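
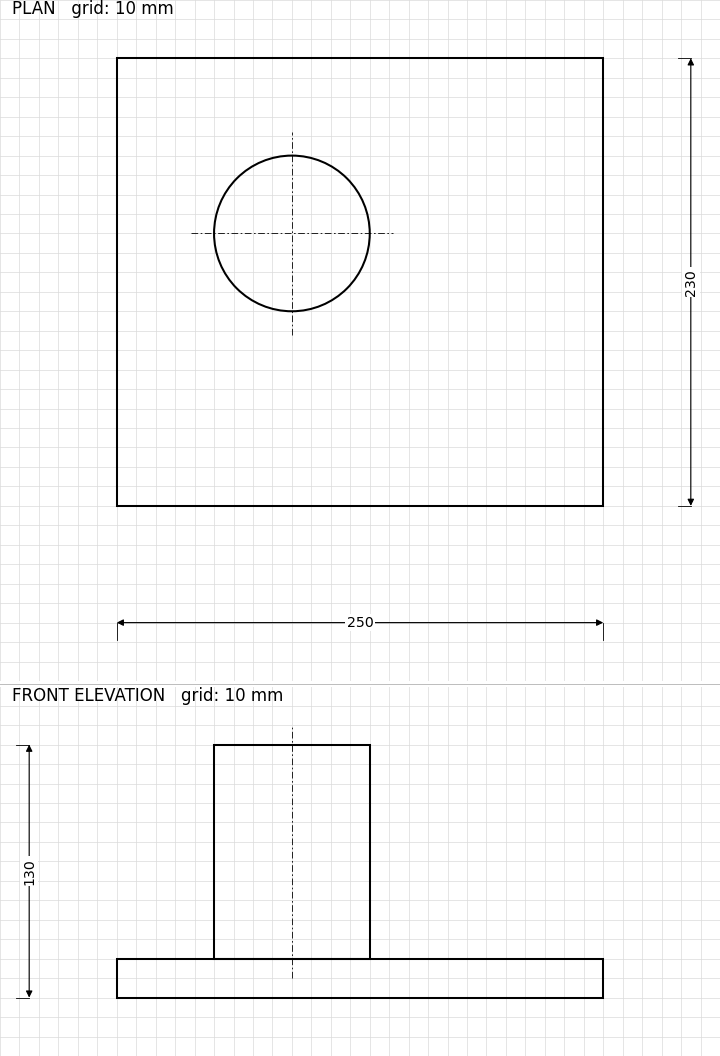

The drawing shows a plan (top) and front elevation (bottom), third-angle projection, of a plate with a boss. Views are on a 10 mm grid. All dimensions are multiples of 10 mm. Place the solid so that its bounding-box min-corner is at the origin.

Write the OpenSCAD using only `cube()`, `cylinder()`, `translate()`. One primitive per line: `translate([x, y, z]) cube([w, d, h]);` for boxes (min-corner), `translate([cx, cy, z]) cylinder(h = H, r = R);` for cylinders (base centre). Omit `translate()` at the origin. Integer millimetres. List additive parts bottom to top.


cube([250, 230, 20]);
translate([90, 140, 20]) cylinder(h = 110, r = 40);


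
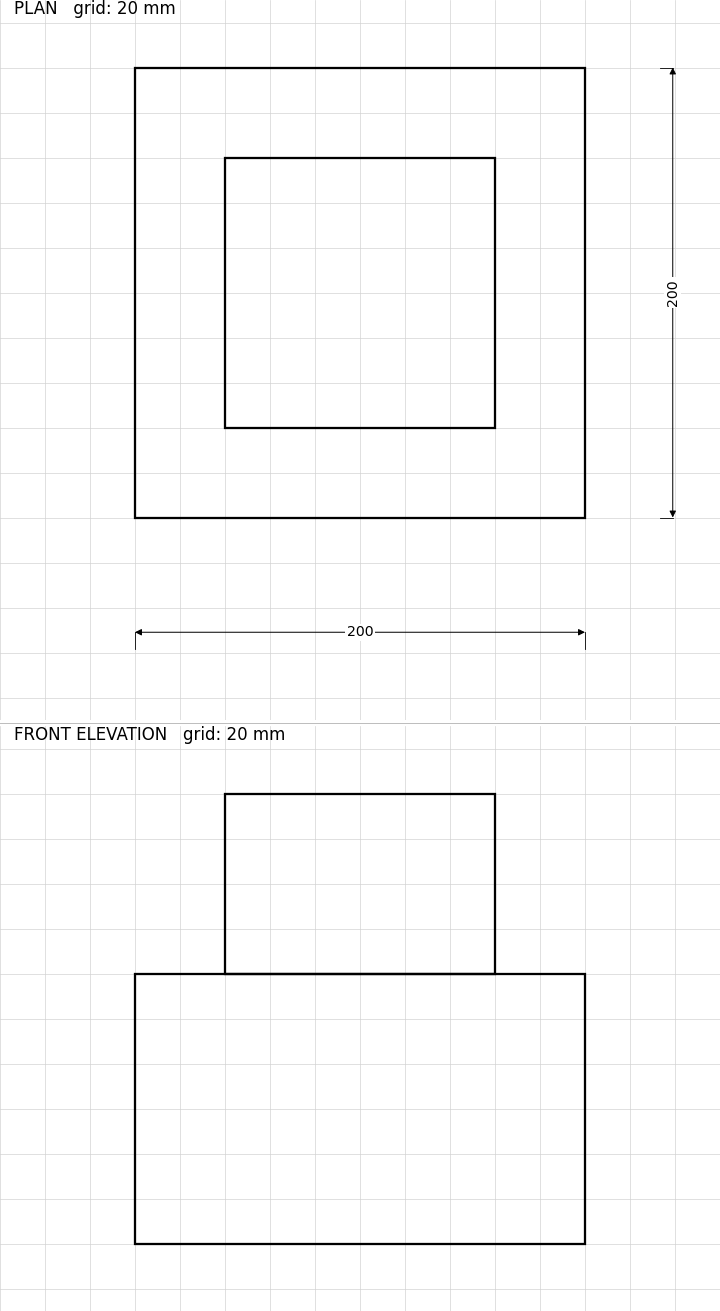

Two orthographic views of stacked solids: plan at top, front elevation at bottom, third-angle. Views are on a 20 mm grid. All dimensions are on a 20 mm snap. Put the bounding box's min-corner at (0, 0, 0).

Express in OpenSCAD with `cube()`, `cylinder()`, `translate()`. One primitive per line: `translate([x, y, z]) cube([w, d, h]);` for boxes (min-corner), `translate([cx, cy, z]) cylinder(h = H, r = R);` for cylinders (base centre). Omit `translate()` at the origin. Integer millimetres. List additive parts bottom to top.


cube([200, 200, 120]);
translate([40, 40, 120]) cube([120, 120, 80]);


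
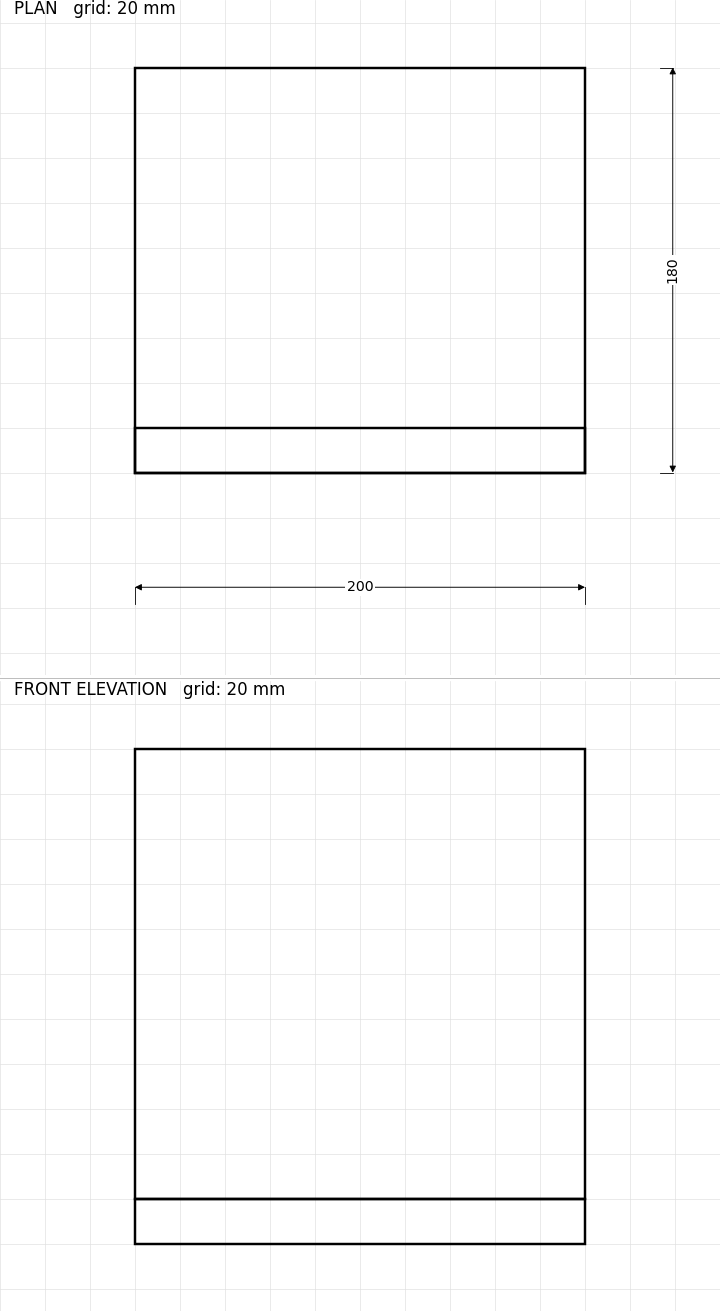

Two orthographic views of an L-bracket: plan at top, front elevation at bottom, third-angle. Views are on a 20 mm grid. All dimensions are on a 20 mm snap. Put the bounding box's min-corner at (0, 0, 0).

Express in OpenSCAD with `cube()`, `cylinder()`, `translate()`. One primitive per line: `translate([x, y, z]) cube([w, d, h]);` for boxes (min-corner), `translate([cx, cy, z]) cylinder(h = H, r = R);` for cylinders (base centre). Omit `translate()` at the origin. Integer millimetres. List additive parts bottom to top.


cube([200, 180, 20]);
translate([0, 0, 20]) cube([200, 20, 200]);


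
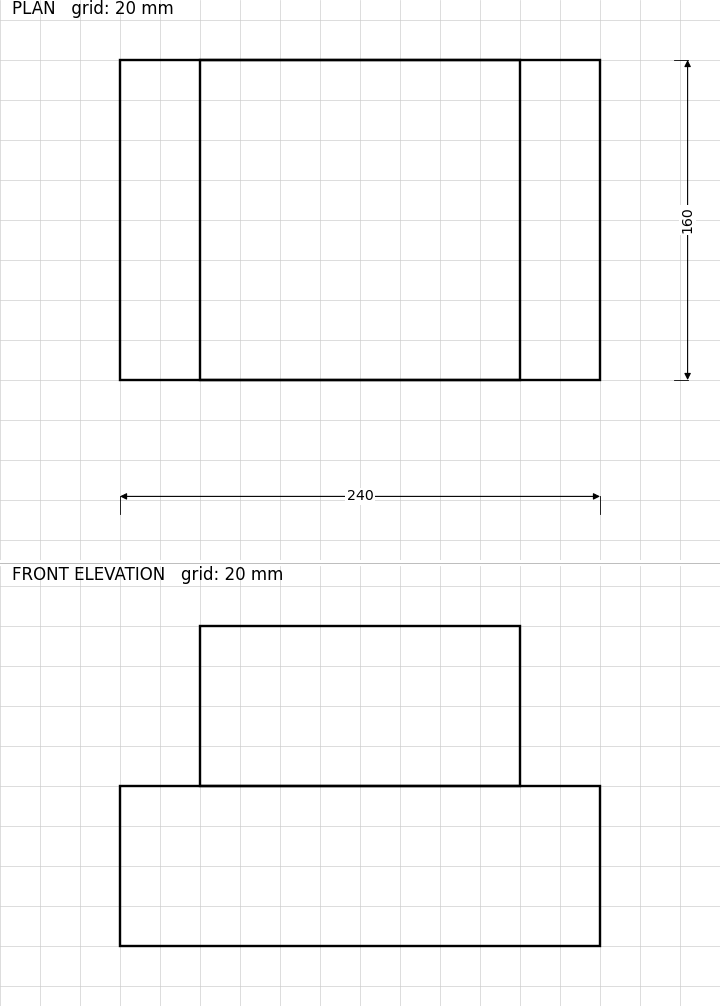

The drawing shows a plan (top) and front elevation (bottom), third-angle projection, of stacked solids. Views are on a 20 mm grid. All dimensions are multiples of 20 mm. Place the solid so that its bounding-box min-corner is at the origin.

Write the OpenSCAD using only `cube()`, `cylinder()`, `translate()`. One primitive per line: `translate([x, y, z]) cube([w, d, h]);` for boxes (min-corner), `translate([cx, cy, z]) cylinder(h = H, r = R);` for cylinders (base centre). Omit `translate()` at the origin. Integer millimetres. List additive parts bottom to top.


cube([240, 160, 80]);
translate([40, 0, 80]) cube([160, 160, 80]);


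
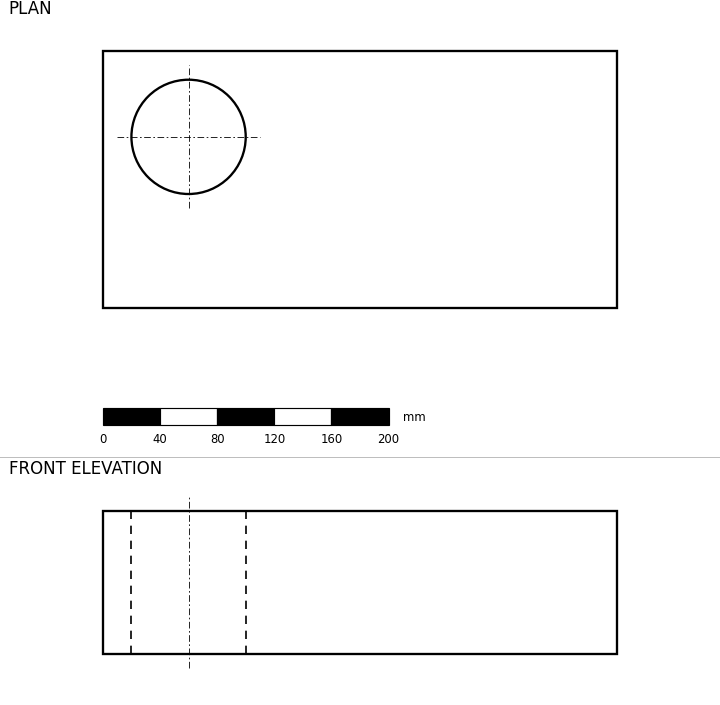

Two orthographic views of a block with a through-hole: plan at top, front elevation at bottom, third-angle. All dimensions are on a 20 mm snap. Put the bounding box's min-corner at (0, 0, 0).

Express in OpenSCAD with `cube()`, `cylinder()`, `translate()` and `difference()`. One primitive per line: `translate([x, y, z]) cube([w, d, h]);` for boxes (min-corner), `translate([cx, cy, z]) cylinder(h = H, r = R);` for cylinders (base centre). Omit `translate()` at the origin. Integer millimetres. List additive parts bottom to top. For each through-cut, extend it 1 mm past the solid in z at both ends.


difference() {
  cube([360, 180, 100]);
  translate([60, 120, -1]) cylinder(h = 102, r = 40);
}


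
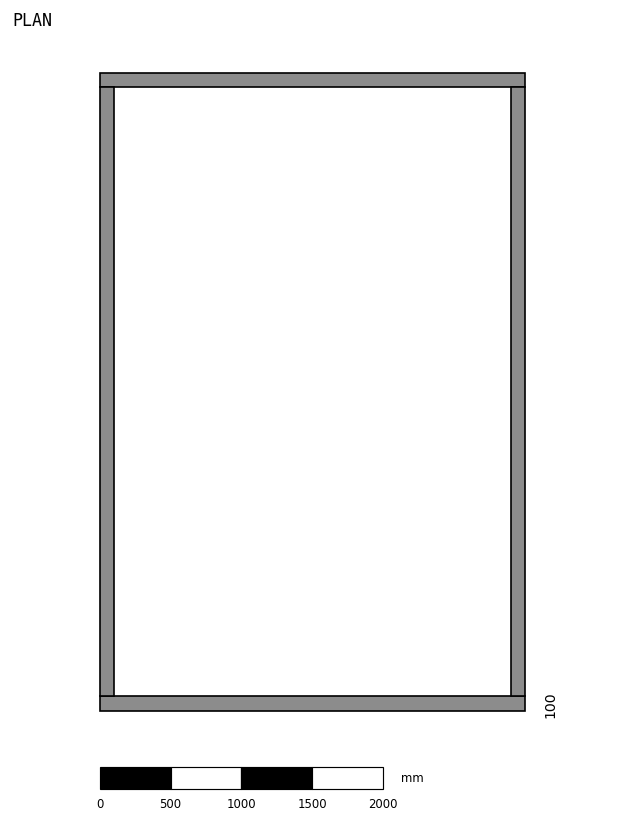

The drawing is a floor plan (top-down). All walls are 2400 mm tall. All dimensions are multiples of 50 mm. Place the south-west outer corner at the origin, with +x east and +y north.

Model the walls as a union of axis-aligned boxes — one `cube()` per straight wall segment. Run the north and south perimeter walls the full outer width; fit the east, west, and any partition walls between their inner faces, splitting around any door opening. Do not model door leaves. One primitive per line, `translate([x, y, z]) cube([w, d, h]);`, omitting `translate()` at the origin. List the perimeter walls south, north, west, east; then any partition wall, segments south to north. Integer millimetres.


cube([3000, 100, 2400]);
translate([0, 4400, 0]) cube([3000, 100, 2400]);
translate([0, 100, 0]) cube([100, 4300, 2400]);
translate([2900, 100, 0]) cube([100, 4300, 2400]);


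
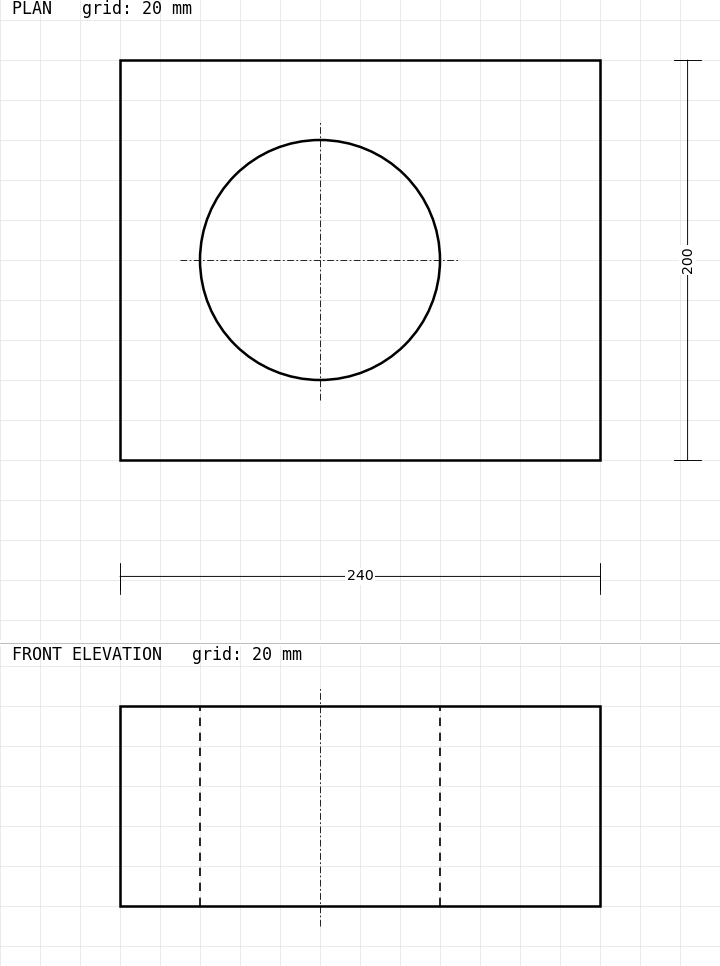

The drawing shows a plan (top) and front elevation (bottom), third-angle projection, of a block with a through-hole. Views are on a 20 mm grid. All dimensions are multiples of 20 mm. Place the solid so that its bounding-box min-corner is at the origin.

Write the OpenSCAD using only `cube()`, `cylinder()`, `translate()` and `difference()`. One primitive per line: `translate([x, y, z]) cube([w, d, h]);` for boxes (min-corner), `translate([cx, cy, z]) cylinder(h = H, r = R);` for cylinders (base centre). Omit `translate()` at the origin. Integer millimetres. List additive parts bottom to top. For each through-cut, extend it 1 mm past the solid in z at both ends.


difference() {
  cube([240, 200, 100]);
  translate([100, 100, -1]) cylinder(h = 102, r = 60);
}


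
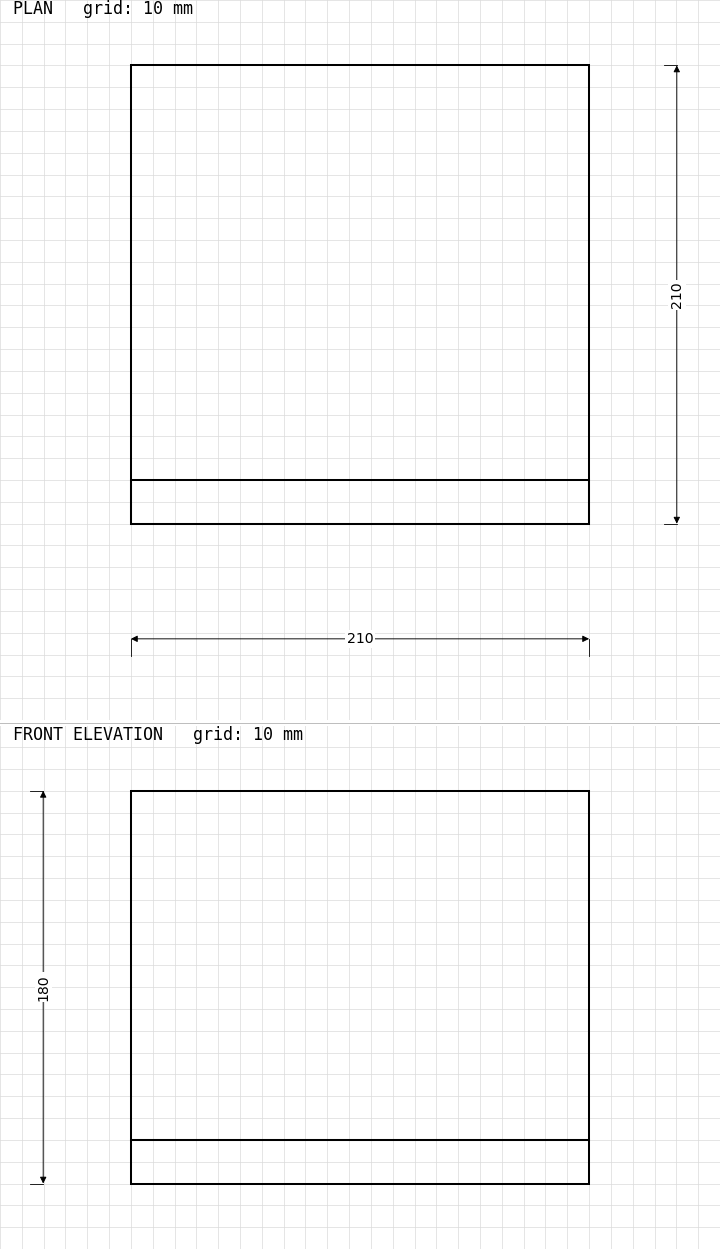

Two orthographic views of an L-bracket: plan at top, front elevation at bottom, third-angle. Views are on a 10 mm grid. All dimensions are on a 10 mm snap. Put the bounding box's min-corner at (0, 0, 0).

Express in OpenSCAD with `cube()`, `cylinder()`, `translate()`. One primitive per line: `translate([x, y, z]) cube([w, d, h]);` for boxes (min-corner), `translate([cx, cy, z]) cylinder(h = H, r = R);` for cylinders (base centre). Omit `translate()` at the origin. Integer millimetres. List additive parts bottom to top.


cube([210, 210, 20]);
translate([0, 0, 20]) cube([210, 20, 160]);


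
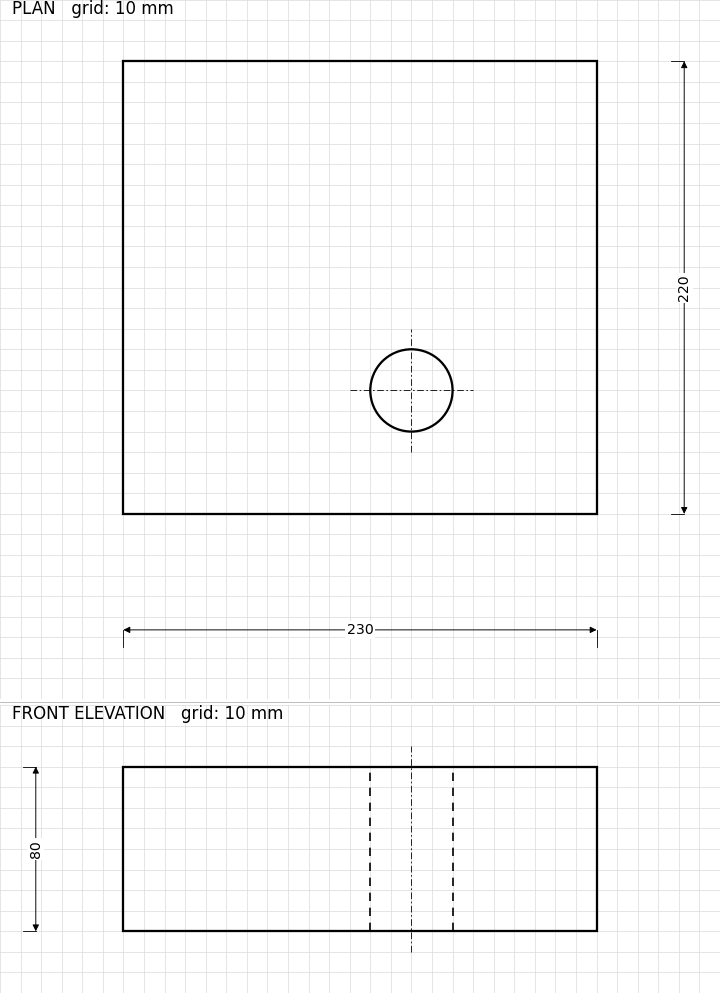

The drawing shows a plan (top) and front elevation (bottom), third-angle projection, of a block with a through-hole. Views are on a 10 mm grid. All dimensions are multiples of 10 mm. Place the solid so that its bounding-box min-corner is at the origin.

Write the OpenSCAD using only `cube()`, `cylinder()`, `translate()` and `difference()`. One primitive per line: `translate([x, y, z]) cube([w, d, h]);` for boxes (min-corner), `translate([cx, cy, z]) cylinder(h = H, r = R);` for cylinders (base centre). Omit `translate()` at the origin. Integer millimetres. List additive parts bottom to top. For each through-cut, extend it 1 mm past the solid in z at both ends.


difference() {
  cube([230, 220, 80]);
  translate([140, 60, -1]) cylinder(h = 82, r = 20);
}


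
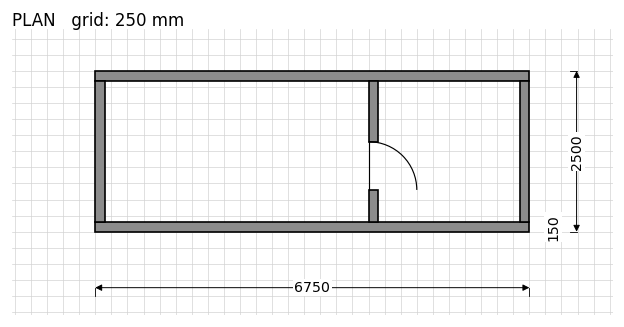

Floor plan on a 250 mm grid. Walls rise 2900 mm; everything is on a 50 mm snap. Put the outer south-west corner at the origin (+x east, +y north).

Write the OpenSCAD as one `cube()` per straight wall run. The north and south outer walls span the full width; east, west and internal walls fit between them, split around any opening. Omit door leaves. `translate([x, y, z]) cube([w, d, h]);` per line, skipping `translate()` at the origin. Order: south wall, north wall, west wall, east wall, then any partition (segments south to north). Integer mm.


cube([6750, 150, 2900]);
translate([0, 2350, 0]) cube([6750, 150, 2900]);
translate([0, 150, 0]) cube([150, 2200, 2900]);
translate([6600, 150, 0]) cube([150, 2200, 2900]);
translate([4250, 150, 0]) cube([150, 500, 2900]);
translate([4250, 1400, 0]) cube([150, 950, 2900]);


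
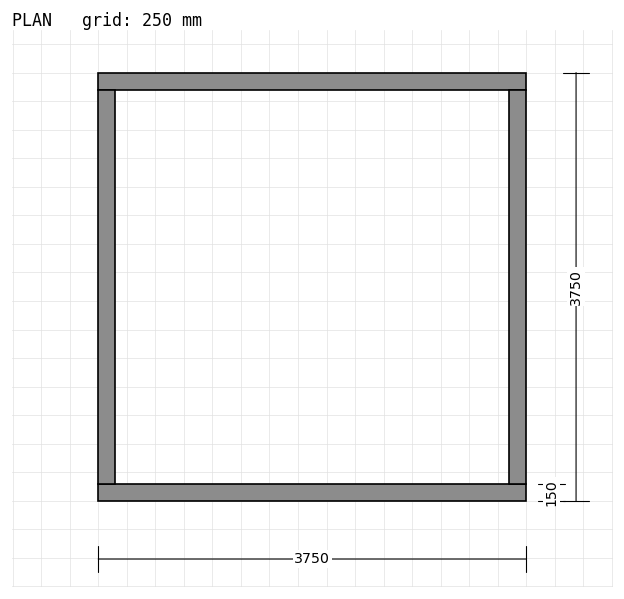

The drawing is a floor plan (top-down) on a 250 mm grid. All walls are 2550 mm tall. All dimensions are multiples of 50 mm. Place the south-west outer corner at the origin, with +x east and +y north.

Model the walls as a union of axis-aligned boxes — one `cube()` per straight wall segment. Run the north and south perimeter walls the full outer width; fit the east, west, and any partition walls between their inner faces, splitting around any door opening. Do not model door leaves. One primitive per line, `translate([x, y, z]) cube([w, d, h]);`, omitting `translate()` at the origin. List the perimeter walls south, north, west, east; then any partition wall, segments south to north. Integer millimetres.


cube([3750, 150, 2550]);
translate([0, 3600, 0]) cube([3750, 150, 2550]);
translate([0, 150, 0]) cube([150, 3450, 2550]);
translate([3600, 150, 0]) cube([150, 3450, 2550]);


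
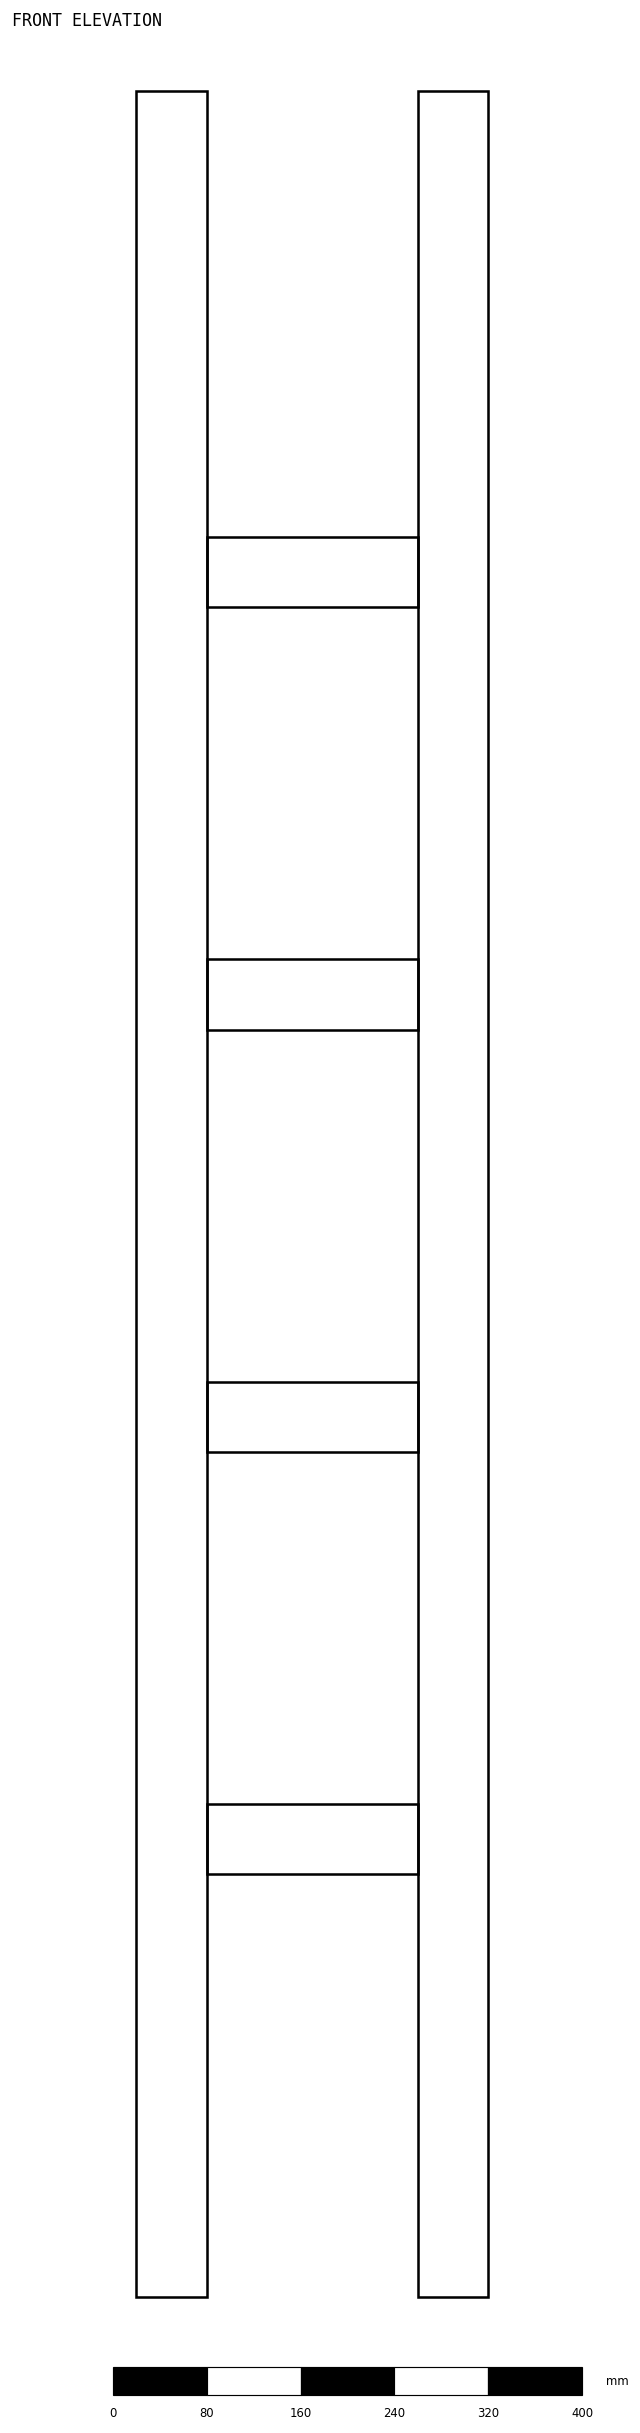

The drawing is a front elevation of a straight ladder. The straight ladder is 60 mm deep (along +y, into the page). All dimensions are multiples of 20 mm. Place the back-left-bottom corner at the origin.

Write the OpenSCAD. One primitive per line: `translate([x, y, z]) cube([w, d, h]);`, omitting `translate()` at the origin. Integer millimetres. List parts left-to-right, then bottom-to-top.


cube([60, 60, 1880]);
translate([60, 0, 360]) cube([180, 60, 60]);
translate([60, 0, 720]) cube([180, 60, 60]);
translate([60, 0, 1080]) cube([180, 60, 60]);
translate([60, 0, 1440]) cube([180, 60, 60]);
translate([240, 0, 0]) cube([60, 60, 1880]);


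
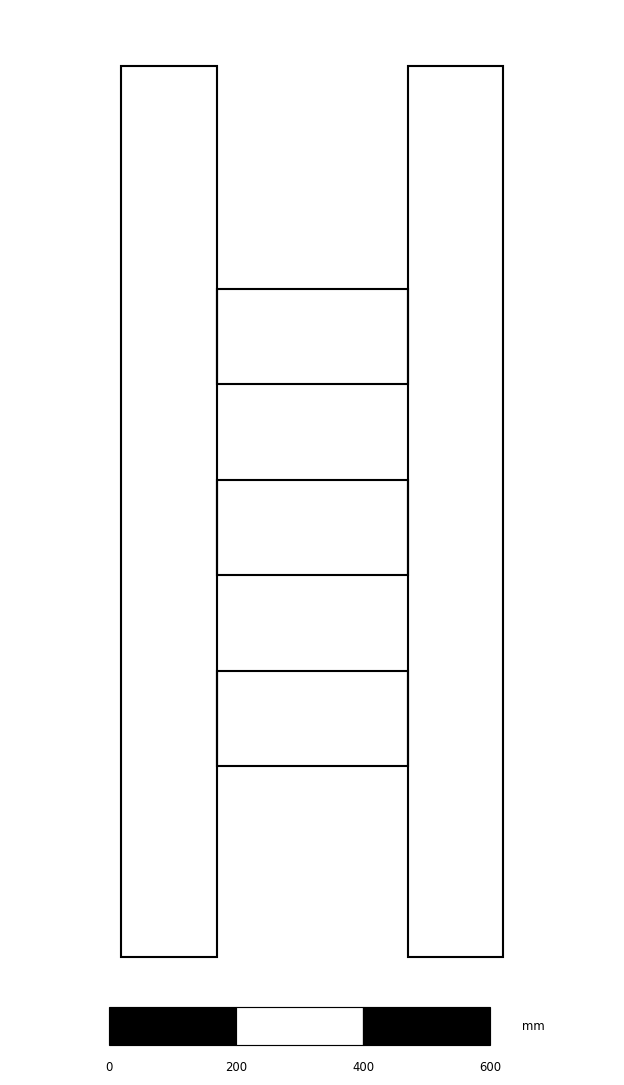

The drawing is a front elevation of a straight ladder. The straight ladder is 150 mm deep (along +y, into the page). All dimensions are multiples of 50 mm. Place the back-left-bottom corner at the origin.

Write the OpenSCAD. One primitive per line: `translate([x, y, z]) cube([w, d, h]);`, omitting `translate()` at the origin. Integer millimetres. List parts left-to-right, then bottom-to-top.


cube([150, 150, 1400]);
translate([150, 0, 300]) cube([300, 150, 150]);
translate([150, 0, 600]) cube([300, 150, 150]);
translate([150, 0, 900]) cube([300, 150, 150]);
translate([450, 0, 0]) cube([150, 150, 1400]);


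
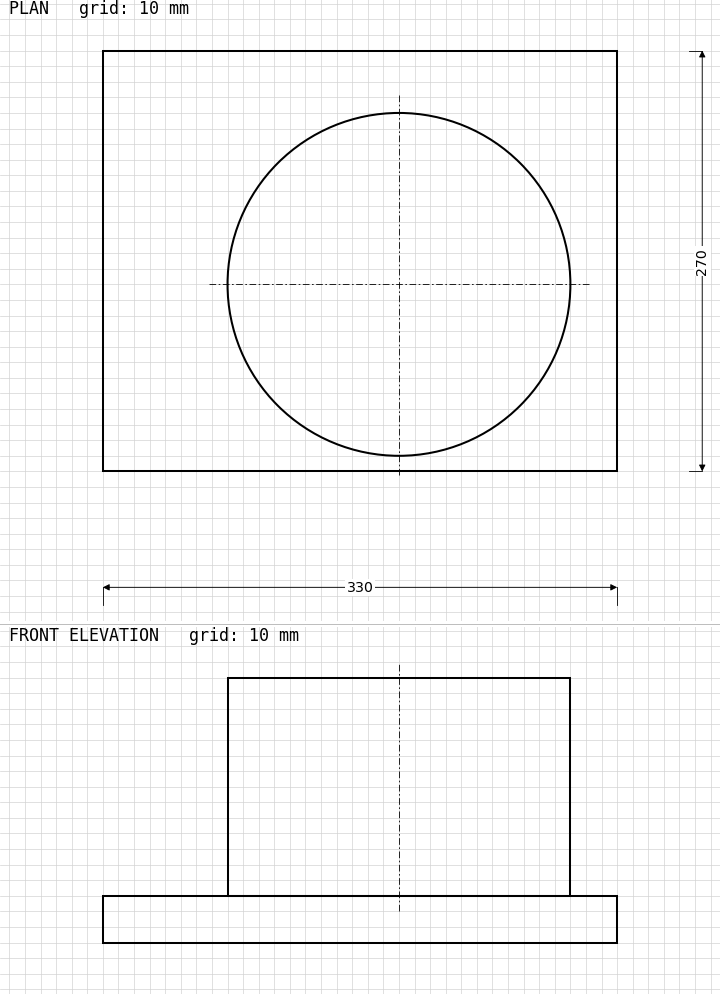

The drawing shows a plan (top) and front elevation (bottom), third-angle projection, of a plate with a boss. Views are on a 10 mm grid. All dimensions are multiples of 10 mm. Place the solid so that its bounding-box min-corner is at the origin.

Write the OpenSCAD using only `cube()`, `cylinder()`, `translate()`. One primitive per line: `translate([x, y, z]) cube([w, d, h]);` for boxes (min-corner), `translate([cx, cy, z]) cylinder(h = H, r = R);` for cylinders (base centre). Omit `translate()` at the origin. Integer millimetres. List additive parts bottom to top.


cube([330, 270, 30]);
translate([190, 120, 30]) cylinder(h = 140, r = 110);


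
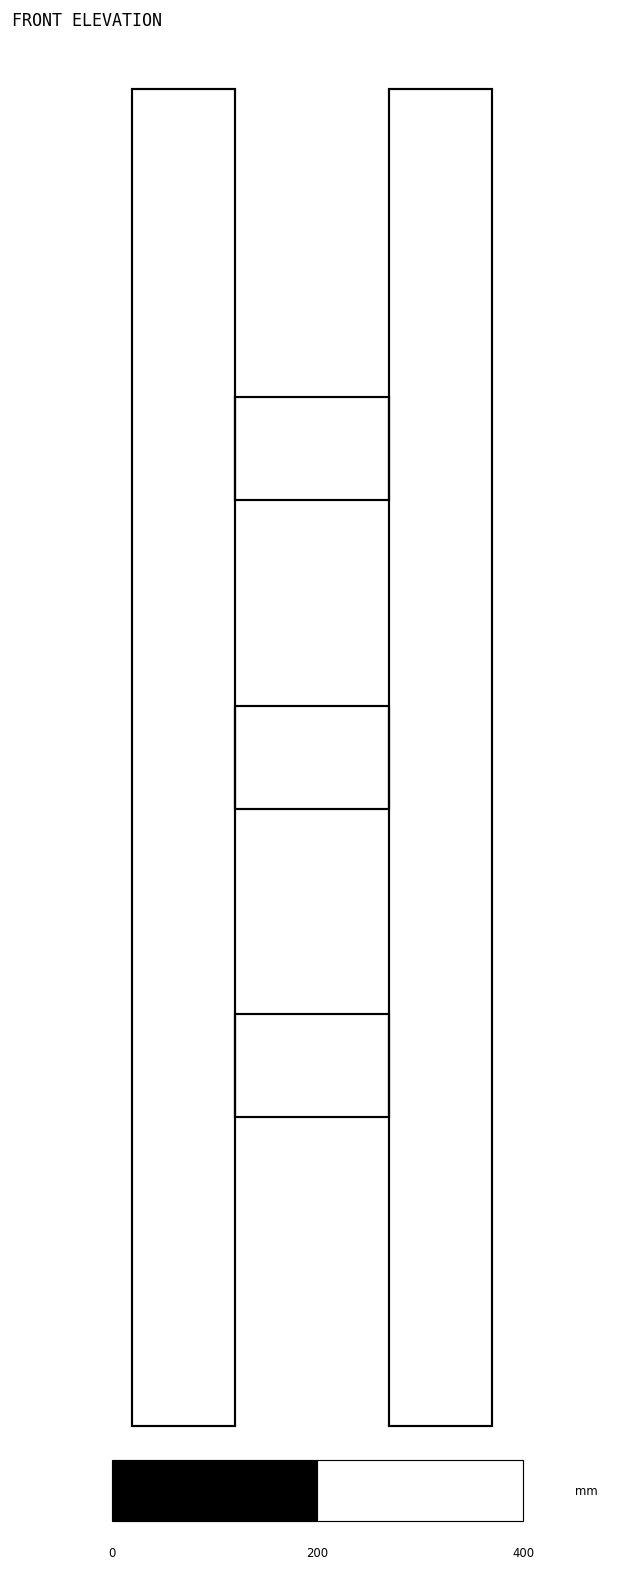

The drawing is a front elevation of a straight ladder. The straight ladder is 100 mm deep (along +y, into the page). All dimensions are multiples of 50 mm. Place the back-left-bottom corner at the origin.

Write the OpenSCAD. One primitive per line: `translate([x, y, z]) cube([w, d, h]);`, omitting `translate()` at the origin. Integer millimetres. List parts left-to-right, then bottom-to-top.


cube([100, 100, 1300]);
translate([100, 0, 300]) cube([150, 100, 100]);
translate([100, 0, 600]) cube([150, 100, 100]);
translate([100, 0, 900]) cube([150, 100, 100]);
translate([250, 0, 0]) cube([100, 100, 1300]);


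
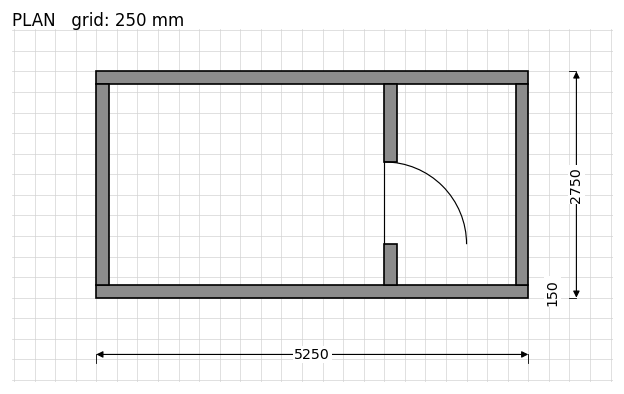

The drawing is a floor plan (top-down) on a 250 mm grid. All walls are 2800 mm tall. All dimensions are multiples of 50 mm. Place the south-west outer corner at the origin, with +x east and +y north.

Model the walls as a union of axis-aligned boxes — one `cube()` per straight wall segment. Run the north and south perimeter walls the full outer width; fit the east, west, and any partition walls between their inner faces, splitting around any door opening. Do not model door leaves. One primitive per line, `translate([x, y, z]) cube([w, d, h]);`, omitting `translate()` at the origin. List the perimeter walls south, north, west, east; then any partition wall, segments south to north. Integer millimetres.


cube([5250, 150, 2800]);
translate([0, 2600, 0]) cube([5250, 150, 2800]);
translate([0, 150, 0]) cube([150, 2450, 2800]);
translate([5100, 150, 0]) cube([150, 2450, 2800]);
translate([3500, 150, 0]) cube([150, 500, 2800]);
translate([3500, 1650, 0]) cube([150, 950, 2800]);


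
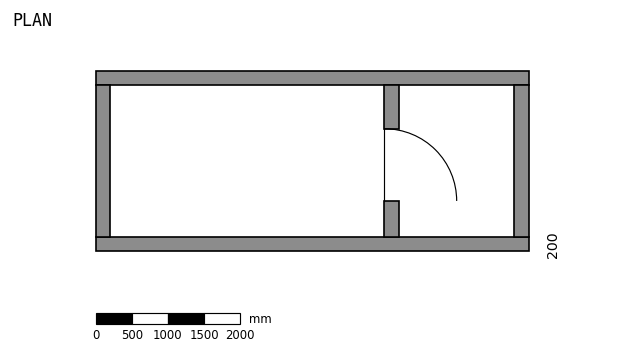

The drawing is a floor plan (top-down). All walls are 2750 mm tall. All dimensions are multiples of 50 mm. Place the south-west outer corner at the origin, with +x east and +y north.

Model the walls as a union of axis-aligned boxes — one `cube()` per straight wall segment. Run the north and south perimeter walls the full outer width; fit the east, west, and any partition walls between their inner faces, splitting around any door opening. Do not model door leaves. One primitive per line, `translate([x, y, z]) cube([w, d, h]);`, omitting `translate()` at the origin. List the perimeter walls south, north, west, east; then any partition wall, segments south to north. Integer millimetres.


cube([6000, 200, 2750]);
translate([0, 2300, 0]) cube([6000, 200, 2750]);
translate([0, 200, 0]) cube([200, 2100, 2750]);
translate([5800, 200, 0]) cube([200, 2100, 2750]);
translate([4000, 200, 0]) cube([200, 500, 2750]);
translate([4000, 1700, 0]) cube([200, 600, 2750]);


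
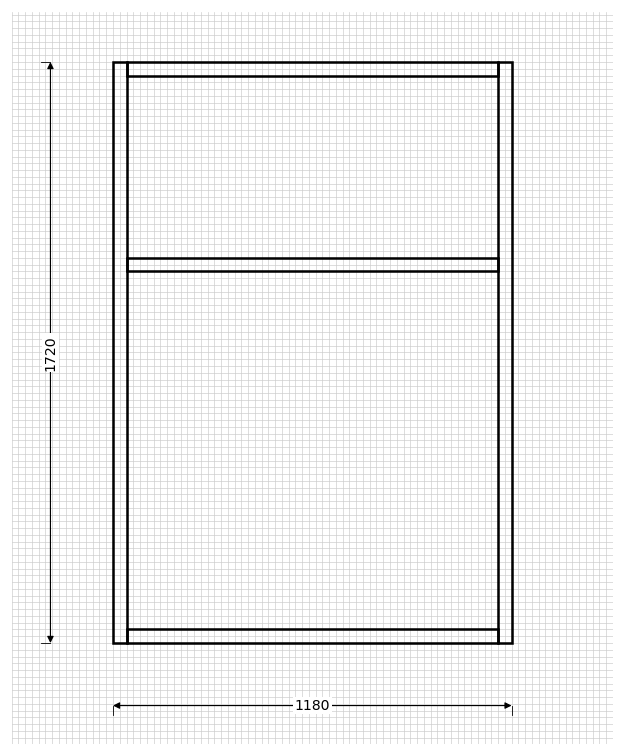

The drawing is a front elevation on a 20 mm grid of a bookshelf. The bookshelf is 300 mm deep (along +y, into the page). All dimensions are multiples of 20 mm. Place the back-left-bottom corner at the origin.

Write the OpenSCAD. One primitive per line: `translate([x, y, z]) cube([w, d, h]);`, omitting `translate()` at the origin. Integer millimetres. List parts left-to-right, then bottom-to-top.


cube([40, 300, 1720]);
translate([40, 0, 0]) cube([1100, 300, 40]);
translate([40, 0, 1100]) cube([1100, 300, 40]);
translate([40, 0, 1680]) cube([1100, 300, 40]);
translate([1140, 0, 0]) cube([40, 300, 1720]);


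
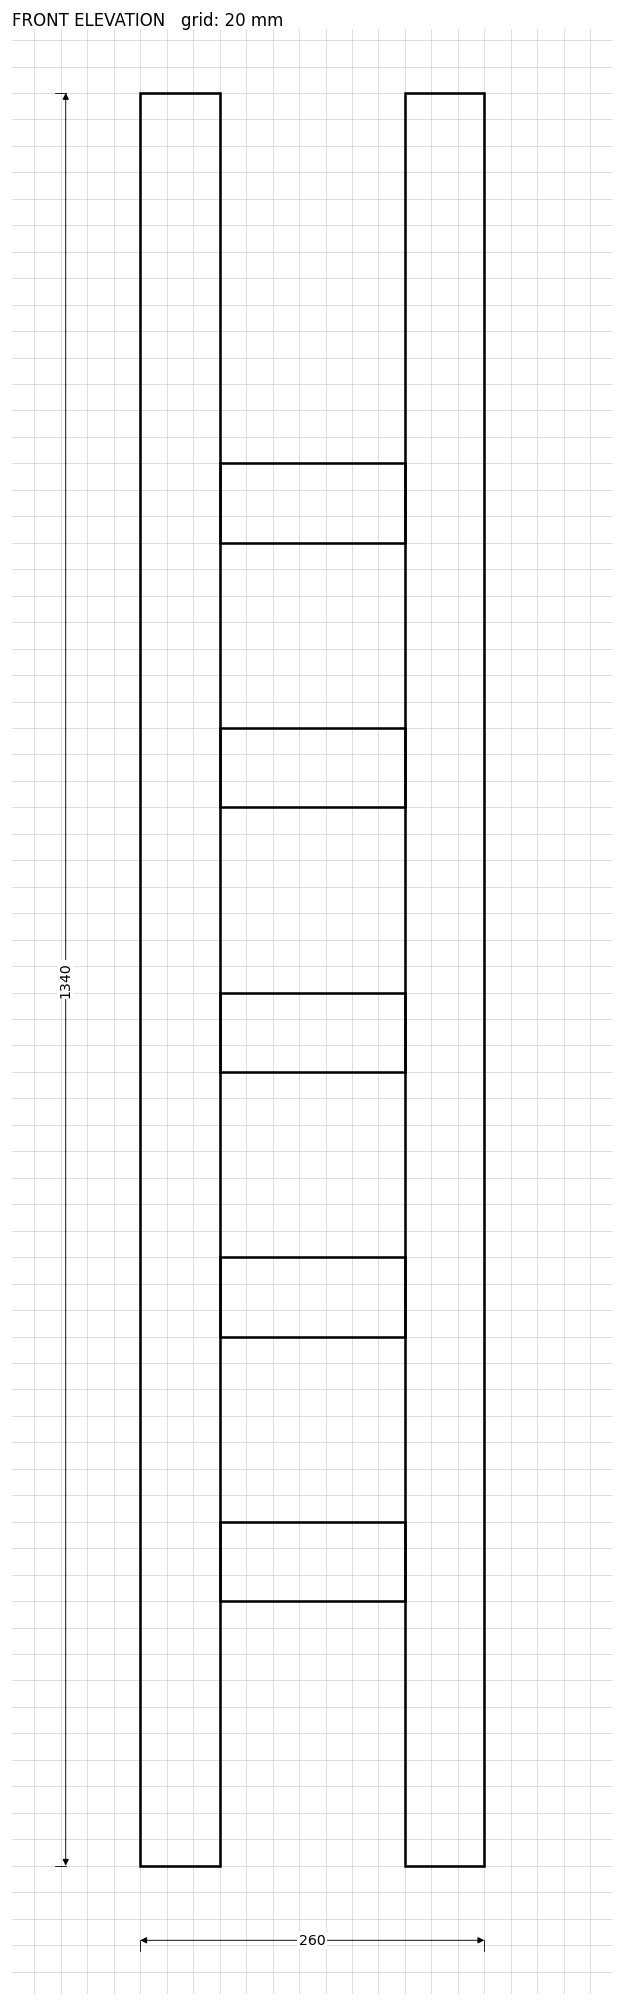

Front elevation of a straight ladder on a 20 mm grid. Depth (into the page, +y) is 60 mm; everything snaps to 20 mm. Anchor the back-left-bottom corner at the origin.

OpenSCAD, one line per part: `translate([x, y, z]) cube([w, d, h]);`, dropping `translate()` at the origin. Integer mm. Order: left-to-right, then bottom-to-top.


cube([60, 60, 1340]);
translate([60, 0, 200]) cube([140, 60, 60]);
translate([60, 0, 400]) cube([140, 60, 60]);
translate([60, 0, 600]) cube([140, 60, 60]);
translate([60, 0, 800]) cube([140, 60, 60]);
translate([60, 0, 1000]) cube([140, 60, 60]);
translate([200, 0, 0]) cube([60, 60, 1340]);


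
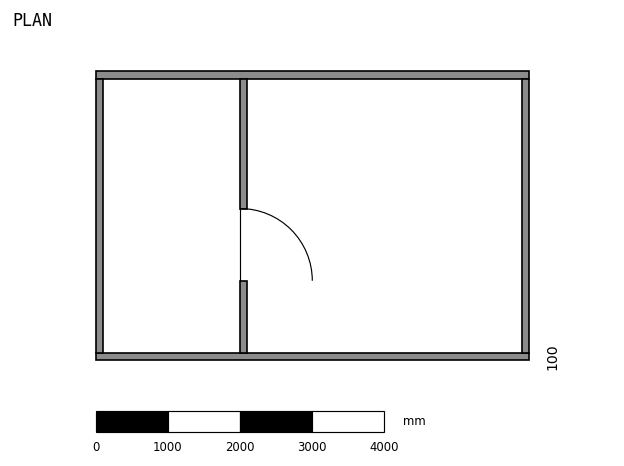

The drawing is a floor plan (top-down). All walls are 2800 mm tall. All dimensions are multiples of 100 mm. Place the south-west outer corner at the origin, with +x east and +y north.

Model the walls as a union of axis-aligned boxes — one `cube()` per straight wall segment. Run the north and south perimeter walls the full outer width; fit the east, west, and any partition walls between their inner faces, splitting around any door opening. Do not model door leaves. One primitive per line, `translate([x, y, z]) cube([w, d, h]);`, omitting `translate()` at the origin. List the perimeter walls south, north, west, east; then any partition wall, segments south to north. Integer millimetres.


cube([6000, 100, 2800]);
translate([0, 3900, 0]) cube([6000, 100, 2800]);
translate([0, 100, 0]) cube([100, 3800, 2800]);
translate([5900, 100, 0]) cube([100, 3800, 2800]);
translate([2000, 100, 0]) cube([100, 1000, 2800]);
translate([2000, 2100, 0]) cube([100, 1800, 2800]);


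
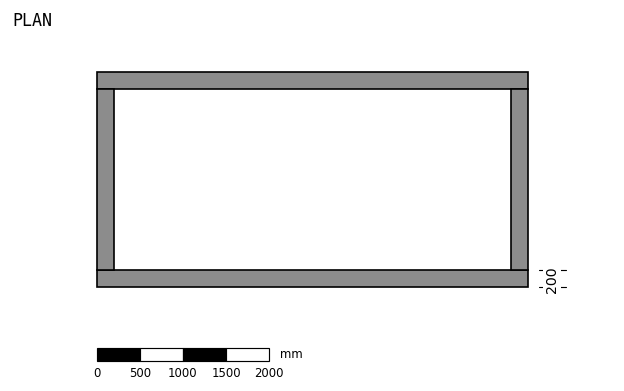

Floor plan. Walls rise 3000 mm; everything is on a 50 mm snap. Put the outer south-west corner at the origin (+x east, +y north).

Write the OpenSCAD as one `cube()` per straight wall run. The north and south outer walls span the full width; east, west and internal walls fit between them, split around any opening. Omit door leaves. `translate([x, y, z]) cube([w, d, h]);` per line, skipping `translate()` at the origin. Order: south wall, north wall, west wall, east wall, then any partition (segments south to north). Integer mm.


cube([5000, 200, 3000]);
translate([0, 2300, 0]) cube([5000, 200, 3000]);
translate([0, 200, 0]) cube([200, 2100, 3000]);
translate([4800, 200, 0]) cube([200, 2100, 3000]);


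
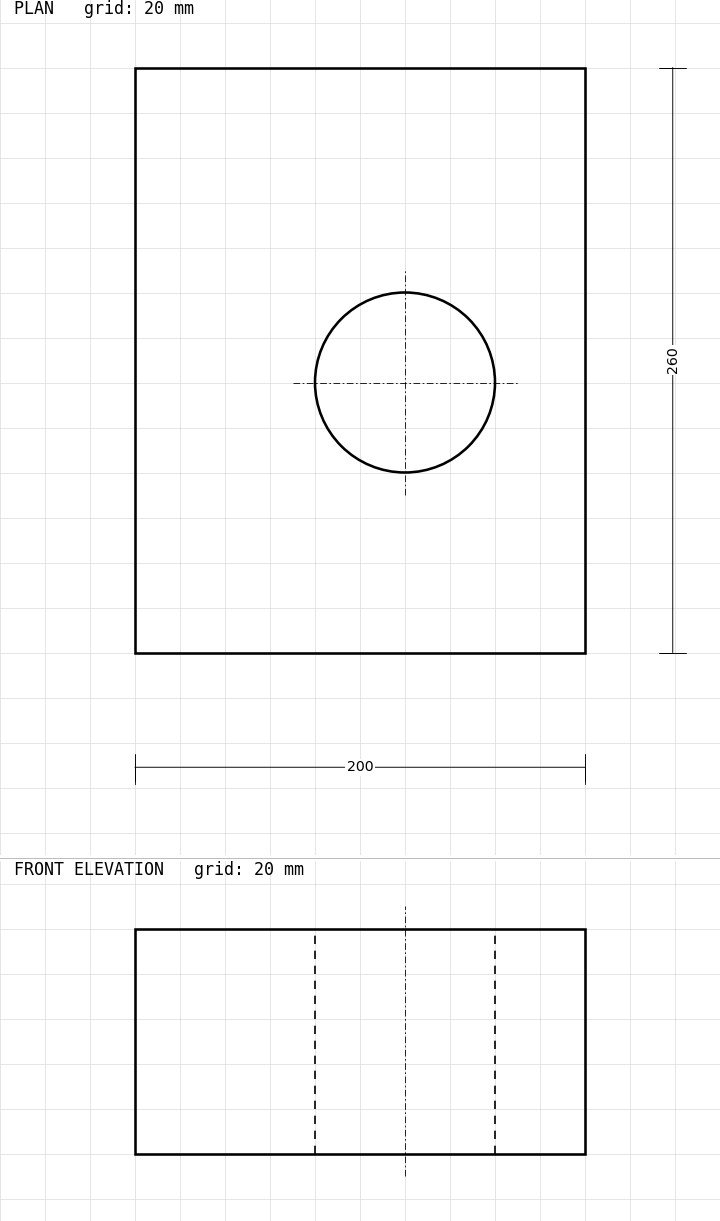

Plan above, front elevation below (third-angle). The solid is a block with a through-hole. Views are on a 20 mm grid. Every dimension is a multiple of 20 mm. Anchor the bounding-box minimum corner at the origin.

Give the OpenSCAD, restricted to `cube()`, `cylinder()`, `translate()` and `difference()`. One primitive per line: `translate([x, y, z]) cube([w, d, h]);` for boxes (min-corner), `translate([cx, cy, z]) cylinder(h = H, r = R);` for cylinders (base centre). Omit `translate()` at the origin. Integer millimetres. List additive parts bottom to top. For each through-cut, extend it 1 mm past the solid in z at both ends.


difference() {
  cube([200, 260, 100]);
  translate([120, 120, -1]) cylinder(h = 102, r = 40);
}


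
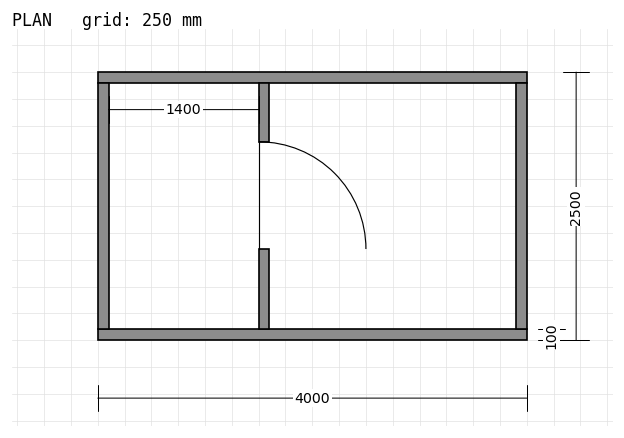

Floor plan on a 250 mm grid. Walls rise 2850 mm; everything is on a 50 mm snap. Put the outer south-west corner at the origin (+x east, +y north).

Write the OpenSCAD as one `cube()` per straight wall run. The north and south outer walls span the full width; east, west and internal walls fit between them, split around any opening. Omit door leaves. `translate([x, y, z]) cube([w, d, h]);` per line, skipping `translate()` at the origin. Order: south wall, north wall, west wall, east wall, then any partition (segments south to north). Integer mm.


cube([4000, 100, 2850]);
translate([0, 2400, 0]) cube([4000, 100, 2850]);
translate([0, 100, 0]) cube([100, 2300, 2850]);
translate([3900, 100, 0]) cube([100, 2300, 2850]);
translate([1500, 100, 0]) cube([100, 750, 2850]);
translate([1500, 1850, 0]) cube([100, 550, 2850]);


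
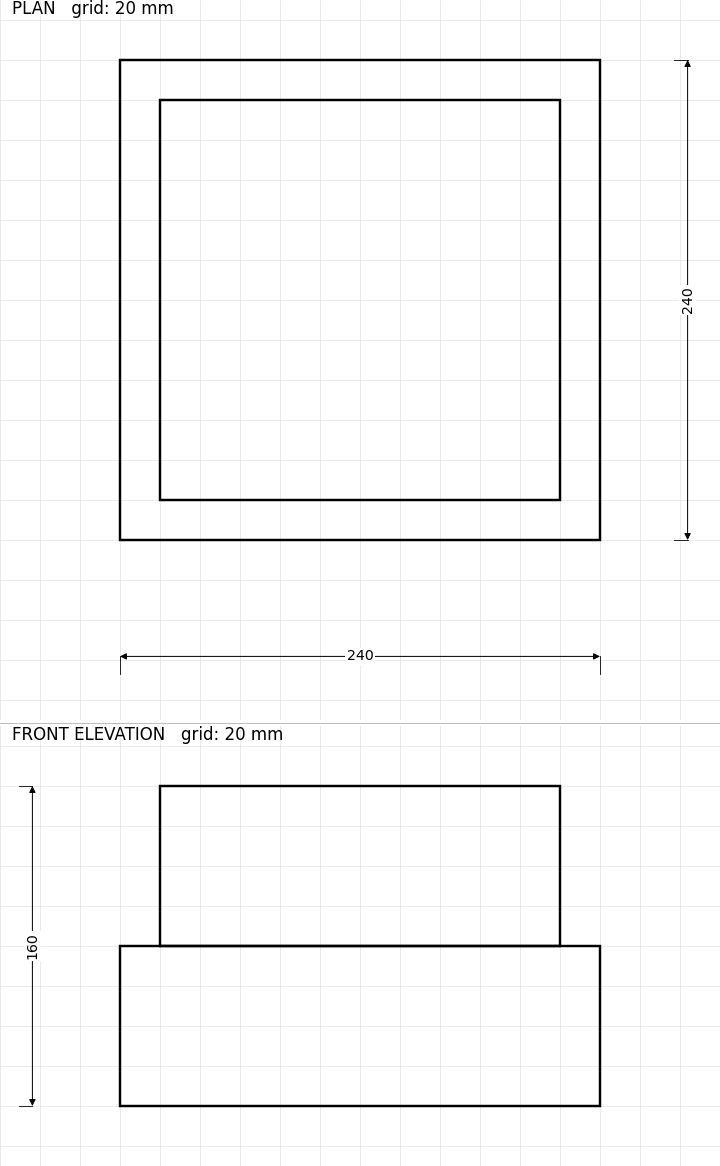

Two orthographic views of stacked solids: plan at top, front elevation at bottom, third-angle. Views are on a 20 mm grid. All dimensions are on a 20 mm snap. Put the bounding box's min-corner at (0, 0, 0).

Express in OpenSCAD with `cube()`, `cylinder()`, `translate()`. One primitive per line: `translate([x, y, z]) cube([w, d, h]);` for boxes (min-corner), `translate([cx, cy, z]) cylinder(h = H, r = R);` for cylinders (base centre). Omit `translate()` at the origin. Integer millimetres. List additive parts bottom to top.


cube([240, 240, 80]);
translate([20, 20, 80]) cube([200, 200, 80]);


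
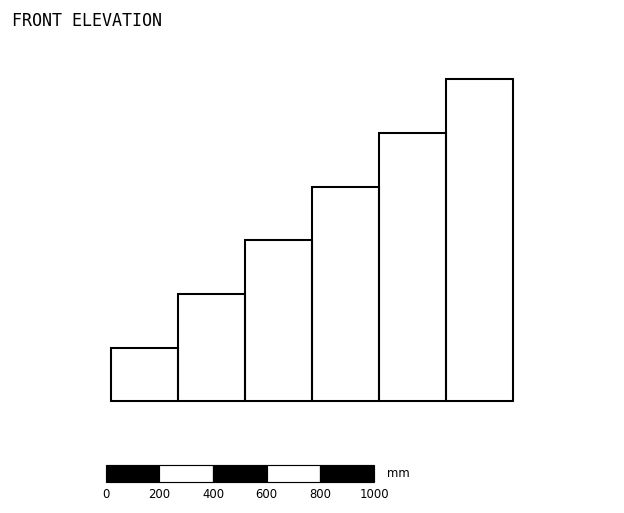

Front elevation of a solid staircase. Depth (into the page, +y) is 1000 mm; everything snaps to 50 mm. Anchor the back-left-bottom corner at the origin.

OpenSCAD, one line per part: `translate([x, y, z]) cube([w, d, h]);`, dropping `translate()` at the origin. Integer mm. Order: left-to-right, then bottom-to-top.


cube([250, 1000, 200]);
translate([250, 0, 0]) cube([250, 1000, 400]);
translate([500, 0, 0]) cube([250, 1000, 600]);
translate([750, 0, 0]) cube([250, 1000, 800]);
translate([1000, 0, 0]) cube([250, 1000, 1000]);
translate([1250, 0, 0]) cube([250, 1000, 1200]);


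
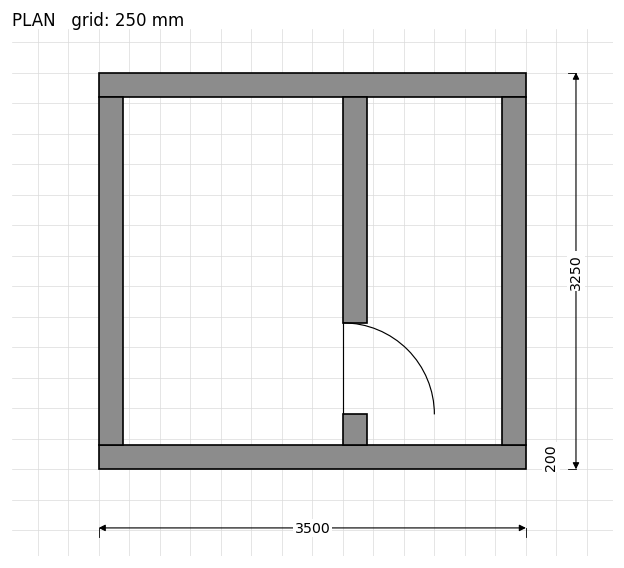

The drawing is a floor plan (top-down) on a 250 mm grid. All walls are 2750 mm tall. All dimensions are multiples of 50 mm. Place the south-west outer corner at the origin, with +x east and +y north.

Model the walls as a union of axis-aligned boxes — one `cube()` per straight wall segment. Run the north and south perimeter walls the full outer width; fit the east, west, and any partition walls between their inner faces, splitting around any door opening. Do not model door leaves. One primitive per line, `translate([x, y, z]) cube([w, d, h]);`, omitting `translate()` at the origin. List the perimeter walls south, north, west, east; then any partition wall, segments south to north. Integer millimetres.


cube([3500, 200, 2750]);
translate([0, 3050, 0]) cube([3500, 200, 2750]);
translate([0, 200, 0]) cube([200, 2850, 2750]);
translate([3300, 200, 0]) cube([200, 2850, 2750]);
translate([2000, 200, 0]) cube([200, 250, 2750]);
translate([2000, 1200, 0]) cube([200, 1850, 2750]);


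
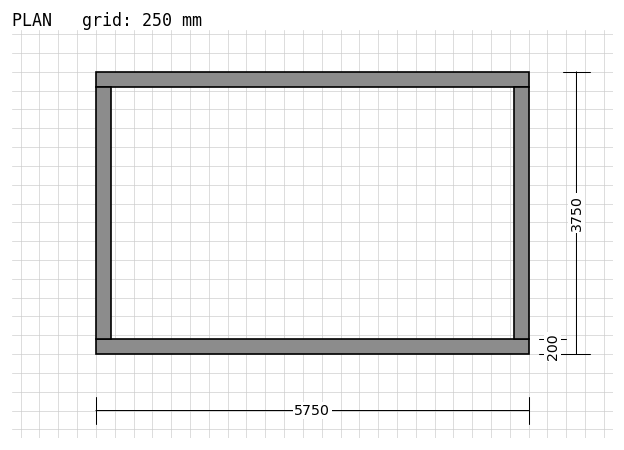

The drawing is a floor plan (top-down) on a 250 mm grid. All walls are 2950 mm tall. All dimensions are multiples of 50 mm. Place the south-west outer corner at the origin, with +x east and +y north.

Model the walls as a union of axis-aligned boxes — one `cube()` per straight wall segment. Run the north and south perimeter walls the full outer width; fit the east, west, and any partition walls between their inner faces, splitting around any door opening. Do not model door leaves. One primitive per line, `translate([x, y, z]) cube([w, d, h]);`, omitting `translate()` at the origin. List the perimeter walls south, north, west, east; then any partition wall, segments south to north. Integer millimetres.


cube([5750, 200, 2950]);
translate([0, 3550, 0]) cube([5750, 200, 2950]);
translate([0, 200, 0]) cube([200, 3350, 2950]);
translate([5550, 200, 0]) cube([200, 3350, 2950]);


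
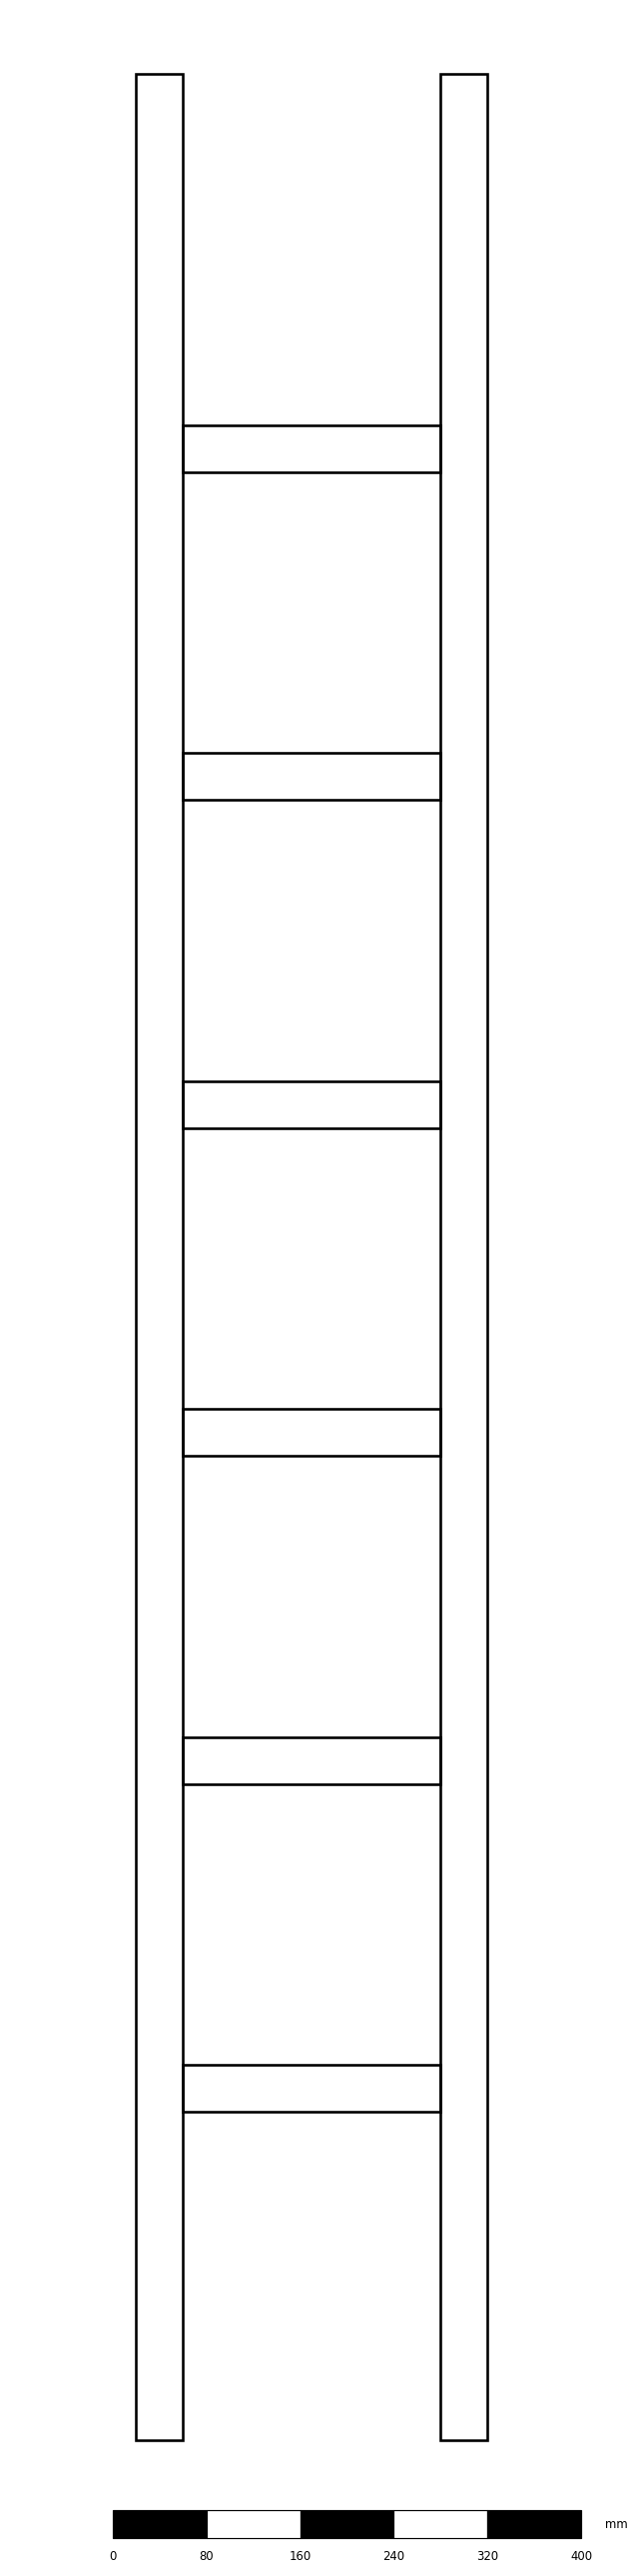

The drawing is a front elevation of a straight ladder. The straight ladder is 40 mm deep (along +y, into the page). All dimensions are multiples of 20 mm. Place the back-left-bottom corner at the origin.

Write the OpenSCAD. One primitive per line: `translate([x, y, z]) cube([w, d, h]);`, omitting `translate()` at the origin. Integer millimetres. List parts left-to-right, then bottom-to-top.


cube([40, 40, 2020]);
translate([40, 0, 280]) cube([220, 40, 40]);
translate([40, 0, 560]) cube([220, 40, 40]);
translate([40, 0, 840]) cube([220, 40, 40]);
translate([40, 0, 1120]) cube([220, 40, 40]);
translate([40, 0, 1400]) cube([220, 40, 40]);
translate([40, 0, 1680]) cube([220, 40, 40]);
translate([260, 0, 0]) cube([40, 40, 2020]);


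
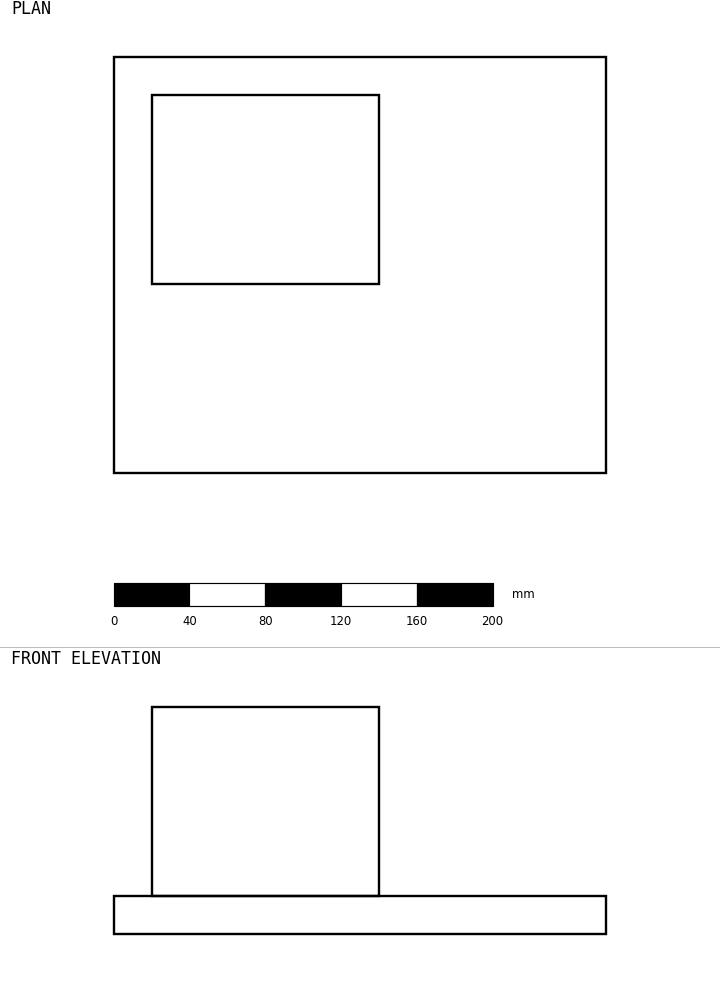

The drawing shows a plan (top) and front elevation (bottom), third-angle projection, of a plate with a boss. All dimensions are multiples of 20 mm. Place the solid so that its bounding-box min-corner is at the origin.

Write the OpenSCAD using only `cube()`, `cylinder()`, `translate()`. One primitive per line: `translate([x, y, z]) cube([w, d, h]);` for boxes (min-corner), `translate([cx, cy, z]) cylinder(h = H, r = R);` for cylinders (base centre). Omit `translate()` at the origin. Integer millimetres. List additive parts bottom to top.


cube([260, 220, 20]);
translate([20, 100, 20]) cube([120, 100, 100]);


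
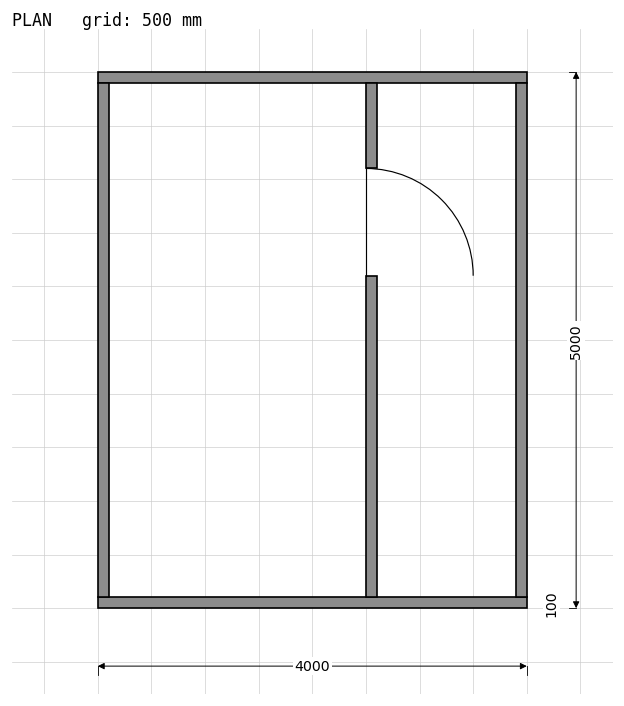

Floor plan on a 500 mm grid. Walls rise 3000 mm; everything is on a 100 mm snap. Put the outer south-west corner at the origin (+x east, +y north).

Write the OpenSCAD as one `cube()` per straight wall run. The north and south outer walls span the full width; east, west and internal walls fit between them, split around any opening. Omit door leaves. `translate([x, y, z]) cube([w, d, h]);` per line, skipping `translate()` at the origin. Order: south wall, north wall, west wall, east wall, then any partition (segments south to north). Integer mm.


cube([4000, 100, 3000]);
translate([0, 4900, 0]) cube([4000, 100, 3000]);
translate([0, 100, 0]) cube([100, 4800, 3000]);
translate([3900, 100, 0]) cube([100, 4800, 3000]);
translate([2500, 100, 0]) cube([100, 3000, 3000]);
translate([2500, 4100, 0]) cube([100, 800, 3000]);


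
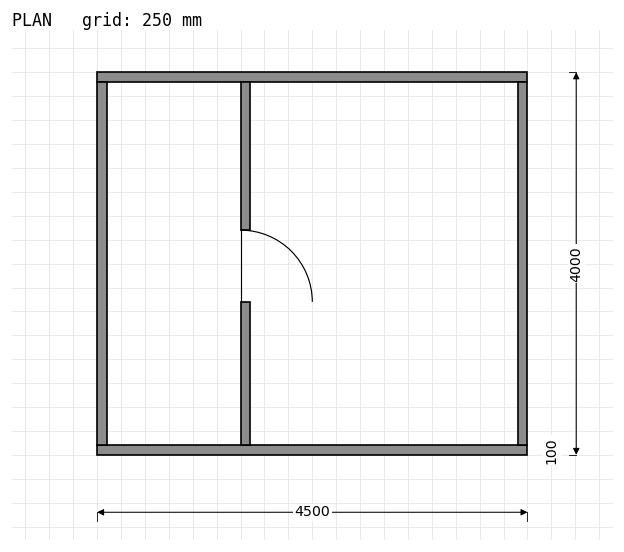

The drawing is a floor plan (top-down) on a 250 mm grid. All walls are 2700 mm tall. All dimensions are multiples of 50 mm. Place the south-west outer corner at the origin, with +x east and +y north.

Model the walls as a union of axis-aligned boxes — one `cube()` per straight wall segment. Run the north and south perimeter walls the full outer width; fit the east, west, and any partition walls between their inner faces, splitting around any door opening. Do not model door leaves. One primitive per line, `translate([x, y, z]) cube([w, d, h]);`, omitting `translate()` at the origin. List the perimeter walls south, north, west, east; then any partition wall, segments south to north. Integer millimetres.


cube([4500, 100, 2700]);
translate([0, 3900, 0]) cube([4500, 100, 2700]);
translate([0, 100, 0]) cube([100, 3800, 2700]);
translate([4400, 100, 0]) cube([100, 3800, 2700]);
translate([1500, 100, 0]) cube([100, 1500, 2700]);
translate([1500, 2350, 0]) cube([100, 1550, 2700]);


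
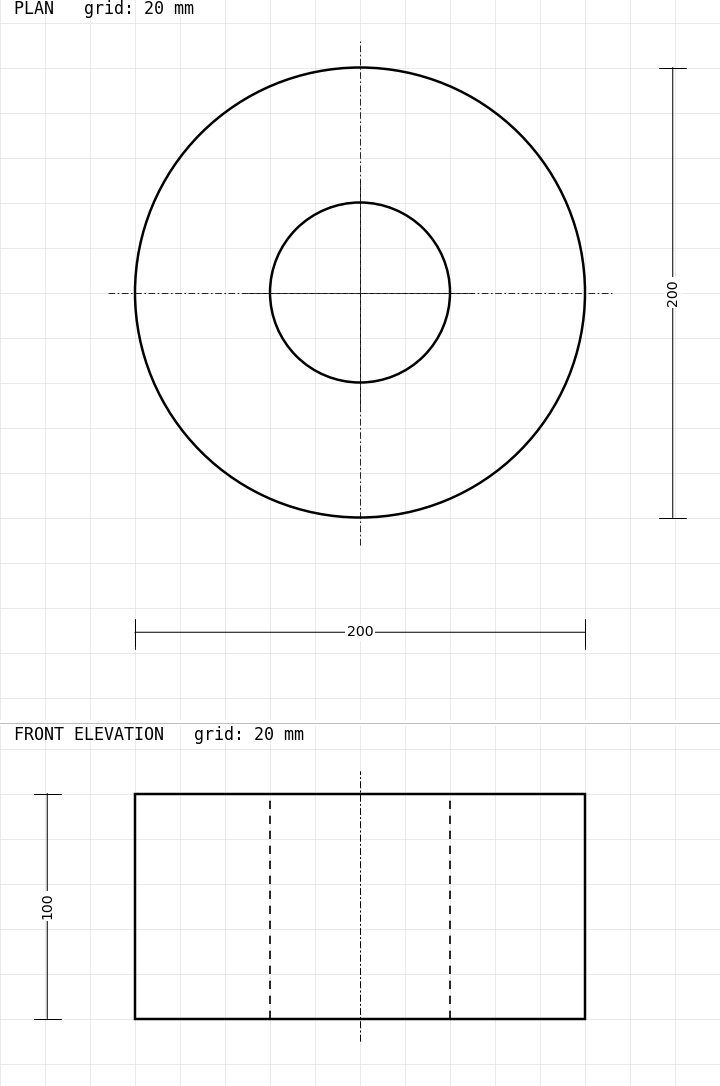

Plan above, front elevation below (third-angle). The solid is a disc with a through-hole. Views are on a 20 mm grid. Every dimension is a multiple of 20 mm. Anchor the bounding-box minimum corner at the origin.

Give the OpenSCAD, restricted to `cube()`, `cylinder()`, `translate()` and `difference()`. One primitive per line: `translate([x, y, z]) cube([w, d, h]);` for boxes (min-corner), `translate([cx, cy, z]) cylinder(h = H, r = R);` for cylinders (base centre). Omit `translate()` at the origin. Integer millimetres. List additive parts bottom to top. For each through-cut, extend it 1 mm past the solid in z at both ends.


difference() {
  translate([100, 100, 0]) cylinder(h = 100, r = 100);
  translate([100, 100, -1]) cylinder(h = 102, r = 40);
}


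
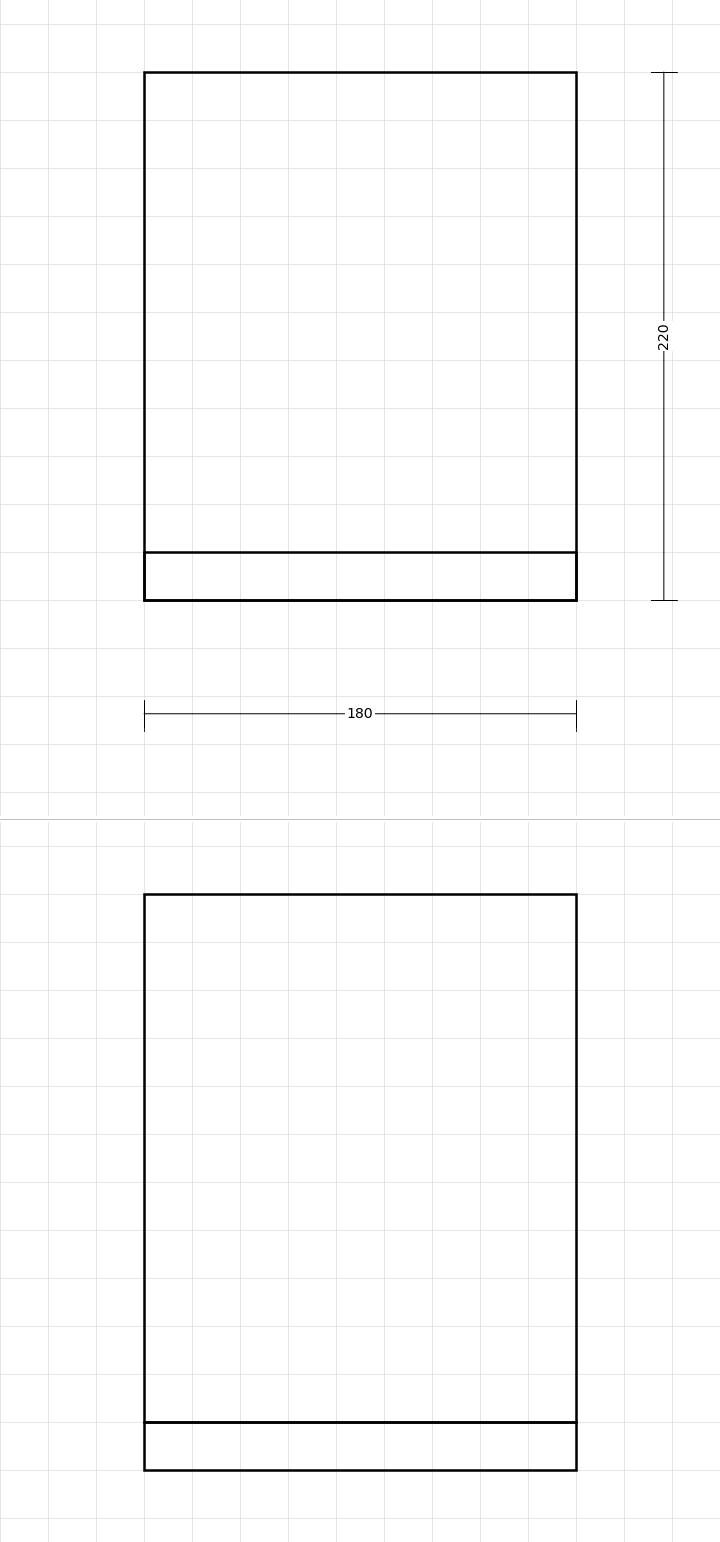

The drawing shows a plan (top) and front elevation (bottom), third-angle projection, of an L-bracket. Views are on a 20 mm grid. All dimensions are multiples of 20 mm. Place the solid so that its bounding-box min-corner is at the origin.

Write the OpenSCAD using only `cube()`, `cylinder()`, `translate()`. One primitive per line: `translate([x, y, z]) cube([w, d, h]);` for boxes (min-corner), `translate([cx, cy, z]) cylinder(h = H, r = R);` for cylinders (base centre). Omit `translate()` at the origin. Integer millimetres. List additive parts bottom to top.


cube([180, 220, 20]);
translate([0, 0, 20]) cube([180, 20, 220]);


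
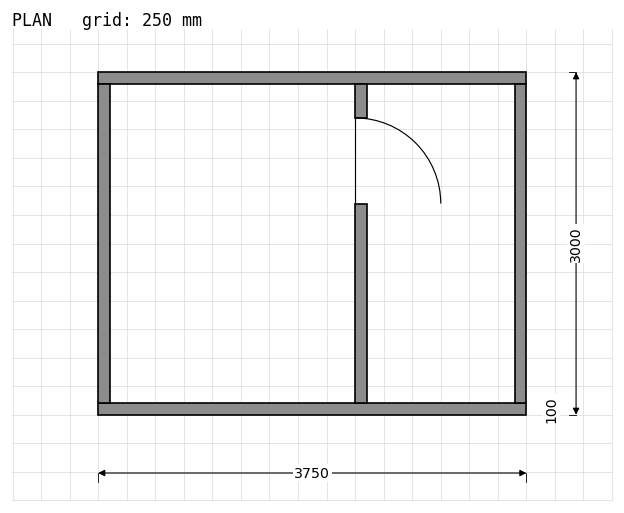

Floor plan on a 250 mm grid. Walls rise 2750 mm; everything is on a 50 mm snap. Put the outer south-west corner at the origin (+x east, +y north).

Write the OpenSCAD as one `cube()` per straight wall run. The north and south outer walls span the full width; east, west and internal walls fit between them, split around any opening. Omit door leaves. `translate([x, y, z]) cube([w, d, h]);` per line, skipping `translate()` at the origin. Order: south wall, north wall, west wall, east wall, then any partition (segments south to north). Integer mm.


cube([3750, 100, 2750]);
translate([0, 2900, 0]) cube([3750, 100, 2750]);
translate([0, 100, 0]) cube([100, 2800, 2750]);
translate([3650, 100, 0]) cube([100, 2800, 2750]);
translate([2250, 100, 0]) cube([100, 1750, 2750]);
translate([2250, 2600, 0]) cube([100, 300, 2750]);
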